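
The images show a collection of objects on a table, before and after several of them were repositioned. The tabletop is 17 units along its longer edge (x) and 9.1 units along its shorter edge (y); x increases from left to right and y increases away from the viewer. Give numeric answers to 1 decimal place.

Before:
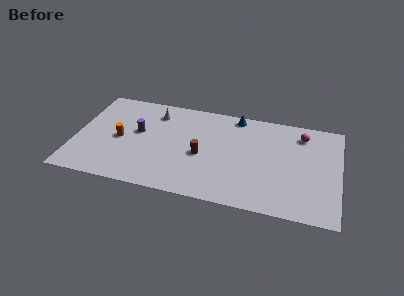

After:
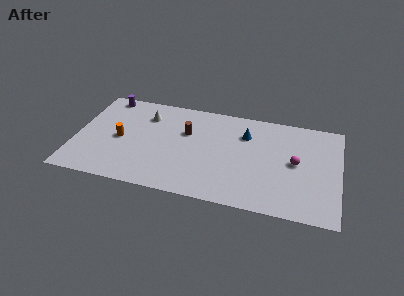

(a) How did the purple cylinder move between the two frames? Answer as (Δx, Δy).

(-2.3, 3.0)

From the two frames, the purple cylinder sits at roughly (4.0, 5.2) before and (1.7, 8.2) after.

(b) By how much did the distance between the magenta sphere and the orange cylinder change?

-0.7

The distance was about 12.0 in the first image and 11.3 in the second, so they moved 0.7 units closer together.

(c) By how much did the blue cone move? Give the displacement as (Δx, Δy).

(0.7, -1.6)

From the two frames, the blue cone sits at roughly (10.2, 8.2) before and (10.9, 6.6) after.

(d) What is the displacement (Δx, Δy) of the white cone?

(-0.6, -0.4)

The white cone was at about (5.0, 7.3) and moved to about (4.4, 6.9).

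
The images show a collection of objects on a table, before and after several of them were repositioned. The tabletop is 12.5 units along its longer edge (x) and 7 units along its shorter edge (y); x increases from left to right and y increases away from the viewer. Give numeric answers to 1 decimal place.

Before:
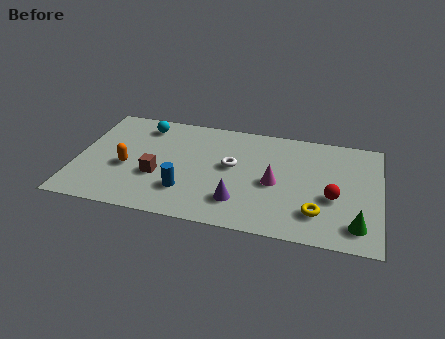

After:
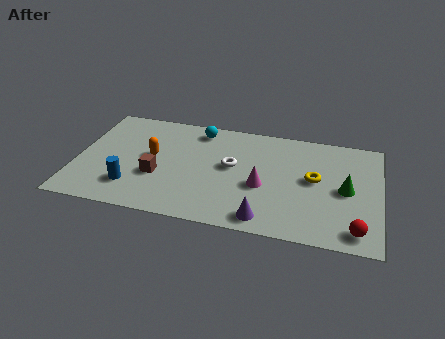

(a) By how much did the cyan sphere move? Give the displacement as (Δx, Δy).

(2.3, 0.2)

The cyan sphere started near (2.6, 5.8) and ended near (4.9, 6.0).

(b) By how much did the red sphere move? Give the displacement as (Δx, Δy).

(1.0, -1.8)

From the two frames, the red sphere sits at roughly (10.6, 2.8) before and (11.6, 1.0) after.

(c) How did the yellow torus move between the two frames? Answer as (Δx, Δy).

(-0.2, 2.1)

The yellow torus was at about (10.0, 1.7) and moved to about (9.8, 3.8).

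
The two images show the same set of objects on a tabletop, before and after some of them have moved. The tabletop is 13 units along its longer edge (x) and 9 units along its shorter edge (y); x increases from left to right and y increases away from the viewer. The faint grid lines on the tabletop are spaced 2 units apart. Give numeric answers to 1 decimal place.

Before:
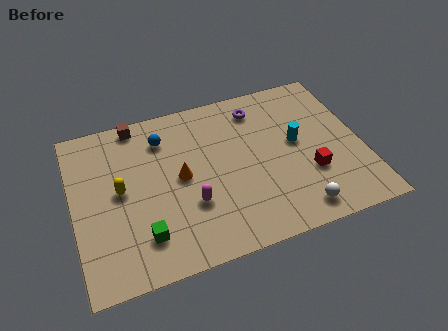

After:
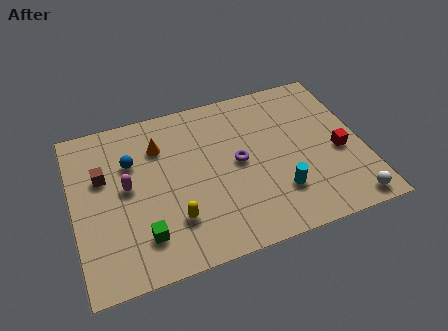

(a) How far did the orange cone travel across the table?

2.2

From (4.8, 4.6) to (4.0, 6.6), the orange cone covered √(0.8² + 2.0²) ≈ 2.2 units.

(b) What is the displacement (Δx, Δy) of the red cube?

(1.4, 0.8)

The red cube started near (10.5, 3.0) and ended near (11.9, 3.8).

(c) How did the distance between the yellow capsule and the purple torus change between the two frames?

-3.2

They were about 7.0 units apart before and 3.8 after — 3.2 units closer together.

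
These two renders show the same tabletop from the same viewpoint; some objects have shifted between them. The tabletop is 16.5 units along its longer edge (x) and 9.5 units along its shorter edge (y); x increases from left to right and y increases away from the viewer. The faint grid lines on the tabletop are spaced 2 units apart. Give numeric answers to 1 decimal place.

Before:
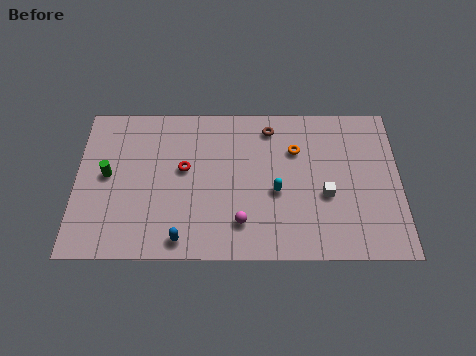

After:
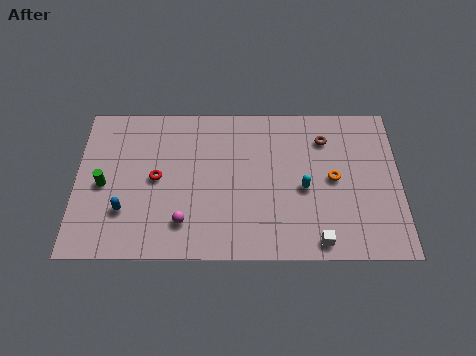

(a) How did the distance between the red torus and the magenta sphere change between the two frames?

-1.4

The distance was about 4.4 in the first image and 3.0 in the second, so they moved 1.4 units closer together.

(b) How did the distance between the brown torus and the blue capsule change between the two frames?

+2.9

Before: roughly 8.2 units apart; after: 11.1. That's 2.9 units further apart.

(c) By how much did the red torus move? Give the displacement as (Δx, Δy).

(-1.4, -0.6)

From the two frames, the red torus sits at roughly (5.5, 5.4) before and (4.1, 4.8) after.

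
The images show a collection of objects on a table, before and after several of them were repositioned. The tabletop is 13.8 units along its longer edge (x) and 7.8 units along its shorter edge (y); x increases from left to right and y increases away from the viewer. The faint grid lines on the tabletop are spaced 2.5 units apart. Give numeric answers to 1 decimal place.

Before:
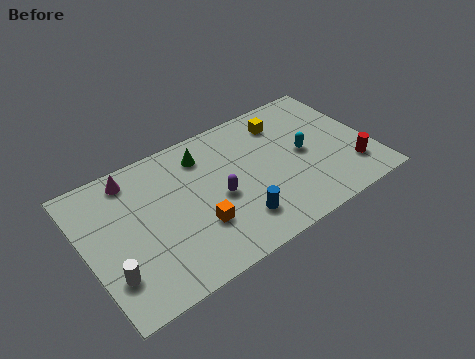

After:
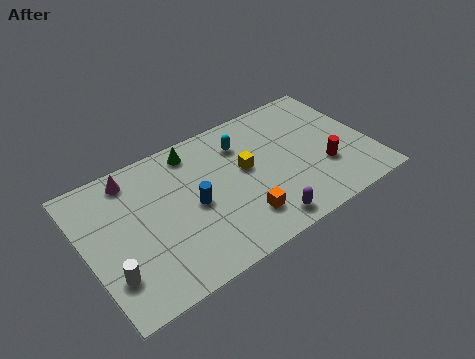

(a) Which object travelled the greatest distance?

the cyan capsule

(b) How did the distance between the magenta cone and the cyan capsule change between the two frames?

-3.1

Before: roughly 8.5 units apart; after: 5.4. That's 3.1 units closer together.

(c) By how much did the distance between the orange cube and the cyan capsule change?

-1.5

They were about 5.7 units apart before and 4.2 after — 1.5 units closer together.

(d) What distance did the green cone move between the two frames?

0.6

The green cone was near (6.0, 6.2) before and (5.6, 6.7) after, so it travelled √(0.4² + 0.5²) ≈ 0.6 units.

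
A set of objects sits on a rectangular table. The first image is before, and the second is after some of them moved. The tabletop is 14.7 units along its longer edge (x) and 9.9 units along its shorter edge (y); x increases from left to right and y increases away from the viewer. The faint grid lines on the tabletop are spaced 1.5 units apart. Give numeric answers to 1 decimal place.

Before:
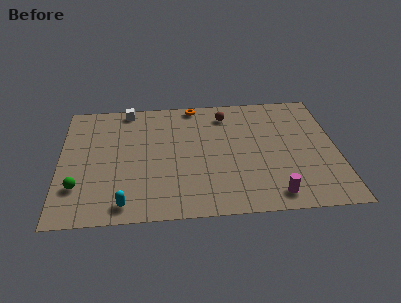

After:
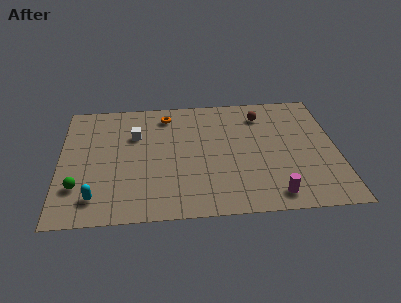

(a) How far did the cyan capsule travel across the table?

1.6

The cyan capsule moved from about (3.4, 1.2) to (1.9, 1.8), a distance of √(1.5² + 0.6²) ≈ 1.6.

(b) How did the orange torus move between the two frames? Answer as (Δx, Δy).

(-1.5, -0.8)

The orange torus started near (7.2, 9.1) and ended near (5.7, 8.3).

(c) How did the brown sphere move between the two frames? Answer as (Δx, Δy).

(1.9, -0.2)

The brown sphere started near (8.9, 8.1) and ended near (10.8, 7.9).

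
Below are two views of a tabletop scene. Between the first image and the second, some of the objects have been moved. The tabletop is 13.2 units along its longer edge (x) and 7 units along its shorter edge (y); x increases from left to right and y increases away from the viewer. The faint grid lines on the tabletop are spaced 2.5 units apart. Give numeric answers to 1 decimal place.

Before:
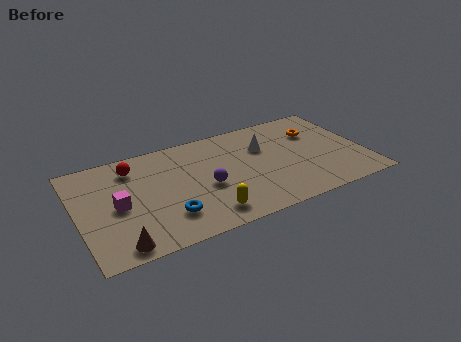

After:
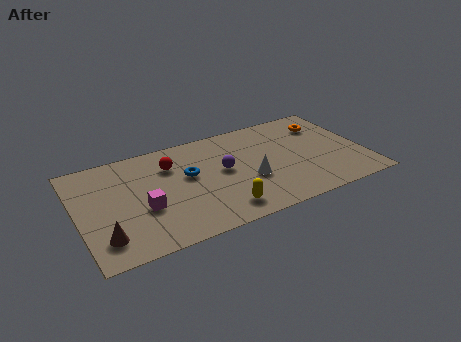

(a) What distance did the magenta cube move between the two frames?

1.3

The magenta cube moved from about (1.8, 3.3) to (2.9, 2.7), a distance of √(1.1² + 0.6²) ≈ 1.3.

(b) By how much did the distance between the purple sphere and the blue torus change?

-0.6

The distance was about 2.2 in the first image and 1.6 in the second, so they moved 0.6 units closer together.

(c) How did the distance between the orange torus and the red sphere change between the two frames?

-1.2

Before: roughly 8.5 units apart; after: 7.3. That's 1.2 units closer together.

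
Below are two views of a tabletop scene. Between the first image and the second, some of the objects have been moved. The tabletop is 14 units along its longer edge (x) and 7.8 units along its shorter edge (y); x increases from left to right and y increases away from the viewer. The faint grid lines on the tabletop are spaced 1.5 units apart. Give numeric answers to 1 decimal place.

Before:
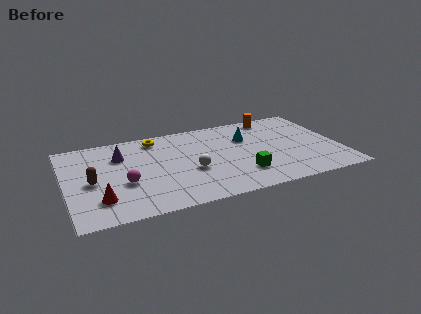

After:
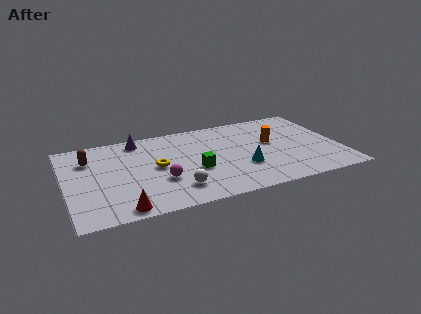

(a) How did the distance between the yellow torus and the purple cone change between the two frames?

+0.7

Before: roughly 2.2 units apart; after: 2.9. That's 0.7 units further apart.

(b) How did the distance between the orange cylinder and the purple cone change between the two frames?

-1.1

The distance was about 8.2 in the first image and 7.1 in the second, so they moved 1.1 units closer together.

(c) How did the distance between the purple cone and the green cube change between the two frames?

-2.4

They were about 6.9 units apart before and 4.5 after — 2.4 units closer together.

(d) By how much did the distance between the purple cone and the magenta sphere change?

+1.6

They were about 2.6 units apart before and 4.2 after — 1.6 units further apart.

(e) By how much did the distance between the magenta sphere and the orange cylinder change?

-2.8

They were about 9.0 units apart before and 6.2 after — 2.8 units closer together.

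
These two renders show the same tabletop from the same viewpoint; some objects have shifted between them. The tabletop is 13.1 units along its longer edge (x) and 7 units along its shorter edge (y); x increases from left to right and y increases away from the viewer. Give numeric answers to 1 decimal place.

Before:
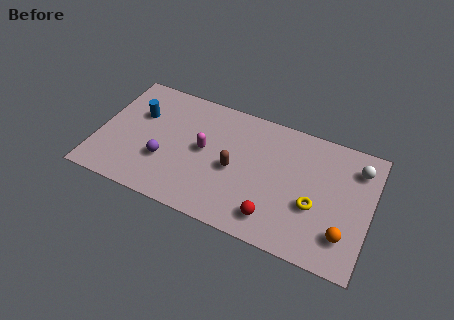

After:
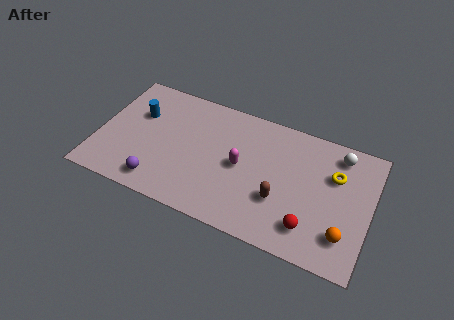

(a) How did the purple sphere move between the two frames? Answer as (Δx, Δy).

(-0.1, -1.3)

From the two frames, the purple sphere sits at roughly (3.3, 2.4) before and (3.2, 1.1) after.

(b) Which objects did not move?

the orange sphere and the blue cylinder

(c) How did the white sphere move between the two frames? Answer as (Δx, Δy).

(-0.9, 0.4)

The white sphere was at about (12.3, 5.5) and moved to about (11.4, 5.9).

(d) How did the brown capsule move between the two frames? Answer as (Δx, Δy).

(2.3, -0.8)

From the two frames, the brown capsule sits at roughly (6.6, 3.2) before and (8.9, 2.4) after.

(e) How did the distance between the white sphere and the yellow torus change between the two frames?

-2.1

Before: roughly 3.3 units apart; after: 1.2. That's 2.1 units closer together.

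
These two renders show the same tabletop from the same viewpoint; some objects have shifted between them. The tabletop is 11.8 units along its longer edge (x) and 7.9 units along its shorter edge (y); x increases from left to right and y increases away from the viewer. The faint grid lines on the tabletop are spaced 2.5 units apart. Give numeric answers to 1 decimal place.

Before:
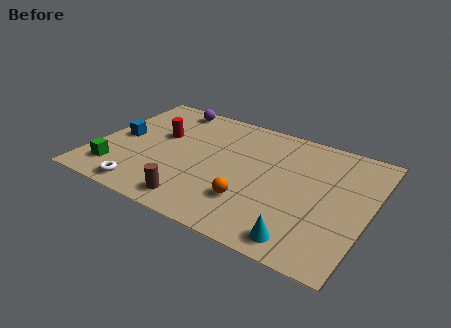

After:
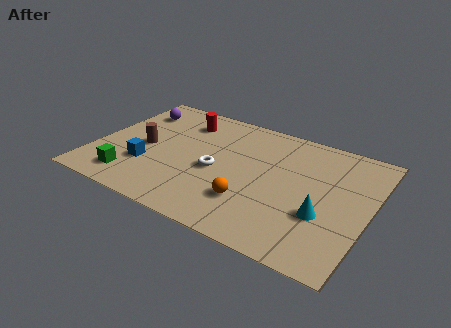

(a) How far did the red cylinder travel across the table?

1.6

From (2.6, 4.8) to (3.4, 6.2), the red cylinder covered √(0.8² + 1.4²) ≈ 1.6 units.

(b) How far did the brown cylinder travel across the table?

3.7

The brown cylinder moved from about (4.8, 1.1) to (2.1, 3.7), a distance of √(2.7² + 2.6²) ≈ 3.7.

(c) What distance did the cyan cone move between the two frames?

1.9

From (9.4, 1.0) to (10.0, 2.8), the cyan cone covered √(0.6² + 1.8²) ≈ 1.9 units.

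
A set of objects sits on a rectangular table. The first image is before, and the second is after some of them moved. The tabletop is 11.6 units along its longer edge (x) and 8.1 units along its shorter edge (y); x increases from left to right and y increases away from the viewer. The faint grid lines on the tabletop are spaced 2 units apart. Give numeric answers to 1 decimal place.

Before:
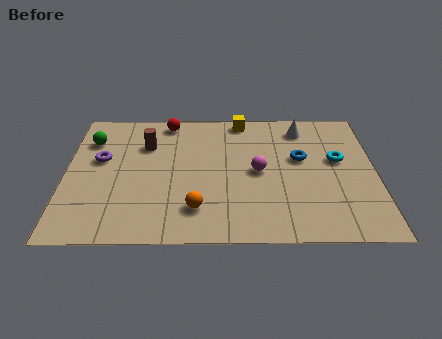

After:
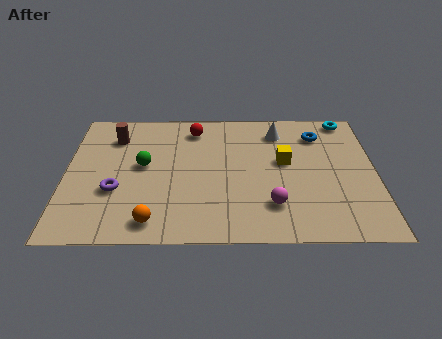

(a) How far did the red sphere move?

1.1

From (3.8, 7.2) to (4.8, 6.7), the red sphere covered √(1.0² + 0.5²) ≈ 1.1 units.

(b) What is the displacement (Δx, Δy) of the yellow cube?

(1.6, -2.7)

The yellow cube started near (6.6, 7.3) and ended near (8.2, 4.6).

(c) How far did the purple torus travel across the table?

2.0

The purple torus moved from about (1.3, 4.8) to (1.9, 2.9), a distance of √(0.6² + 1.9²) ≈ 2.0.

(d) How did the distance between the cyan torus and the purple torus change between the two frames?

+0.8

The distance was about 8.9 in the first image and 9.7 in the second, so they moved 0.8 units further apart.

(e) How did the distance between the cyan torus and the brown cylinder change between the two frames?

+1.6

The distance was about 7.3 in the first image and 8.9 in the second, so they moved 1.6 units further apart.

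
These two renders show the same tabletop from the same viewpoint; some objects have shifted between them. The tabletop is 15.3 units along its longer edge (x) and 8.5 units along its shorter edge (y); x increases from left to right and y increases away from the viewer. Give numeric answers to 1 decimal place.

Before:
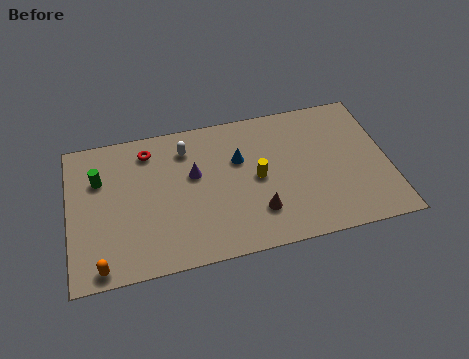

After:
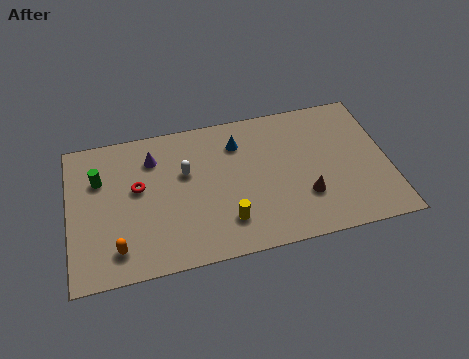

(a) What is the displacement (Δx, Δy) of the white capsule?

(-0.1, -1.4)

The white capsule started near (5.7, 6.7) and ended near (5.6, 5.3).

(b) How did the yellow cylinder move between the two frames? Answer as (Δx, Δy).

(-1.6, -2.2)

From the two frames, the yellow cylinder sits at roughly (9.0, 4.2) before and (7.4, 2.0) after.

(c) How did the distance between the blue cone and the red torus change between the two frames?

+0.6

They were about 4.6 units apart before and 5.2 after — 0.6 units further apart.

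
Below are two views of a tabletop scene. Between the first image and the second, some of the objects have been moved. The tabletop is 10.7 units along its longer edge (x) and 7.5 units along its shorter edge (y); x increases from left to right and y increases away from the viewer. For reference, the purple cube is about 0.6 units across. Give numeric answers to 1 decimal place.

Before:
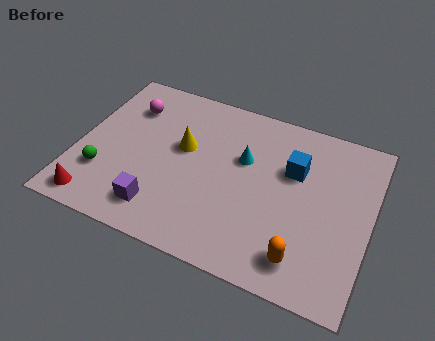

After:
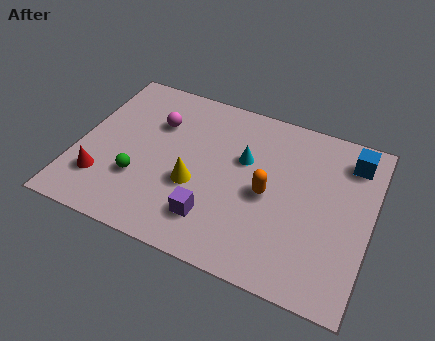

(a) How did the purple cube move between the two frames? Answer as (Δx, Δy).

(1.9, 0.3)

The purple cube was at about (3.3, 1.4) and moved to about (5.2, 1.7).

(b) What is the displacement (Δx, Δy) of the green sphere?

(1.3, 0.2)

The green sphere was at about (1.1, 2.2) and moved to about (2.4, 2.4).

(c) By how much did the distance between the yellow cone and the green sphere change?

-1.4

They were about 3.5 units apart before and 2.1 after — 1.4 units closer together.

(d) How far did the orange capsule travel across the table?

2.7

The orange capsule moved from about (8.5, 1.3) to (7.0, 3.5), a distance of √(1.5² + 2.2²) ≈ 2.7.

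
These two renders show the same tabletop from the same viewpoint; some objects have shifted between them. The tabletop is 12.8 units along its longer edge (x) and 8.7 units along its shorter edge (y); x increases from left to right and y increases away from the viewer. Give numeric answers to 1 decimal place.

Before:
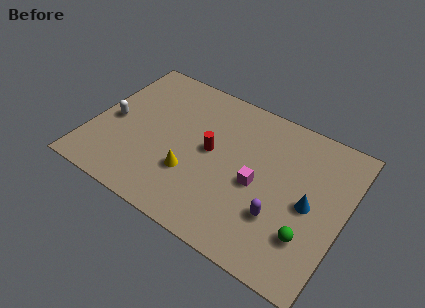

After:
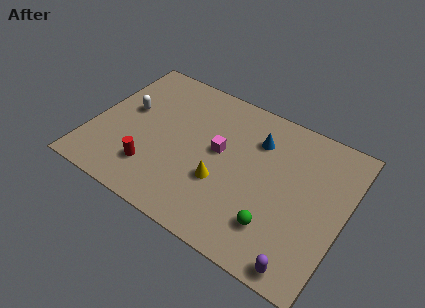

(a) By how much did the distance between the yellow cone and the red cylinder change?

+1.6

Before: roughly 1.9 units apart; after: 3.5. That's 1.6 units further apart.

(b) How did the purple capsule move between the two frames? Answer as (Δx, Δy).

(1.5, -1.9)

From the two frames, the purple capsule sits at roughly (9.8, 2.7) before and (11.3, 0.8) after.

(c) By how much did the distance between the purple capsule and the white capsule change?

+1.7

Before: roughly 8.9 units apart; after: 10.6. That's 1.7 units further apart.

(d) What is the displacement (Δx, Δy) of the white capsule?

(0.6, 1.0)

The white capsule was at about (1.0, 4.0) and moved to about (1.6, 5.0).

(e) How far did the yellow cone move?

1.5

The yellow cone moved from about (5.3, 2.8) to (6.8, 3.1), a distance of √(1.5² + 0.3²) ≈ 1.5.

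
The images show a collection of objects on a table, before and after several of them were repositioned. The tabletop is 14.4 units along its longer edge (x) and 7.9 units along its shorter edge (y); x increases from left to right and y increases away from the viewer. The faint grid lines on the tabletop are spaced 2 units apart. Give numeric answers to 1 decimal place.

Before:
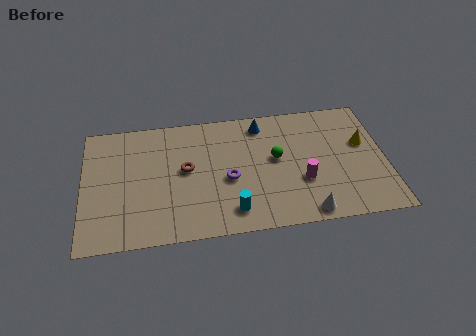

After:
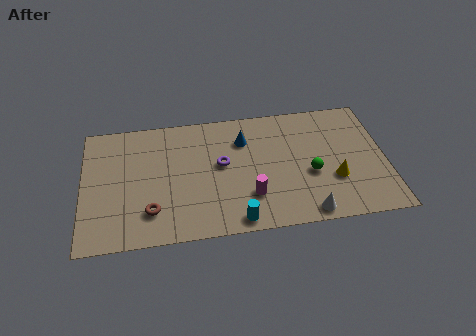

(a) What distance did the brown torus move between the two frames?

2.9

The brown torus was near (4.9, 4.3) before and (3.2, 1.9) after, so it travelled √(1.7² + 2.4²) ≈ 2.9 units.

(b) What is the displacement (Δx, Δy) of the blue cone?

(-0.9, -0.9)

The blue cone started near (8.6, 6.7) and ended near (7.7, 5.8).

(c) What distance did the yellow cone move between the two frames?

2.6

From (13.4, 4.8) to (11.9, 2.7), the yellow cone covered √(1.5² + 2.1²) ≈ 2.6 units.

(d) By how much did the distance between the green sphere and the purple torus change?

+1.9

They were about 2.5 units apart before and 4.4 after — 1.9 units further apart.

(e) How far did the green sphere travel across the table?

2.0

From (9.2, 4.4) to (10.8, 3.2), the green sphere covered √(1.6² + 1.2²) ≈ 2.0 units.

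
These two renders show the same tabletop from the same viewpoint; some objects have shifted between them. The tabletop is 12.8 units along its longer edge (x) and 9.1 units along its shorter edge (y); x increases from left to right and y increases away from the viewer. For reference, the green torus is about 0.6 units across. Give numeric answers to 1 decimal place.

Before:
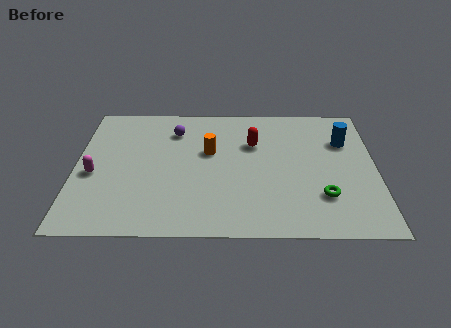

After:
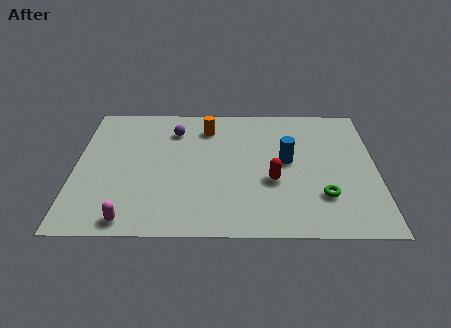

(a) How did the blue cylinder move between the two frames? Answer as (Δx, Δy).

(-2.5, -1.4)

The blue cylinder was at about (11.5, 6.3) and moved to about (9.0, 4.9).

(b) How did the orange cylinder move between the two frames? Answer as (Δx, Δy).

(-0.1, 1.7)

From the two frames, the orange cylinder sits at roughly (5.7, 5.5) before and (5.6, 7.2) after.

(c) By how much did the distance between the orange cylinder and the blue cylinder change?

-1.8

The distance was about 5.9 in the first image and 4.1 in the second, so they moved 1.8 units closer together.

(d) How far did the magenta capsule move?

3.4

The magenta capsule was near (0.8, 3.9) before and (2.4, 0.9) after, so it travelled √(1.6² + 3.0²) ≈ 3.4 units.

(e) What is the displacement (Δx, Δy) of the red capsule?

(0.8, -2.6)

From the two frames, the red capsule sits at roughly (7.6, 6.1) before and (8.4, 3.5) after.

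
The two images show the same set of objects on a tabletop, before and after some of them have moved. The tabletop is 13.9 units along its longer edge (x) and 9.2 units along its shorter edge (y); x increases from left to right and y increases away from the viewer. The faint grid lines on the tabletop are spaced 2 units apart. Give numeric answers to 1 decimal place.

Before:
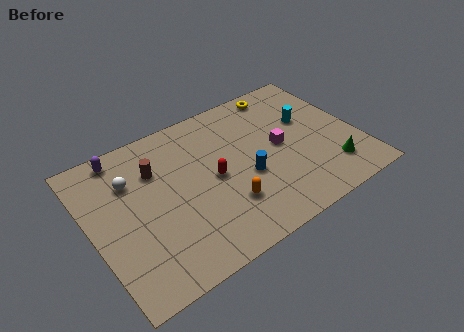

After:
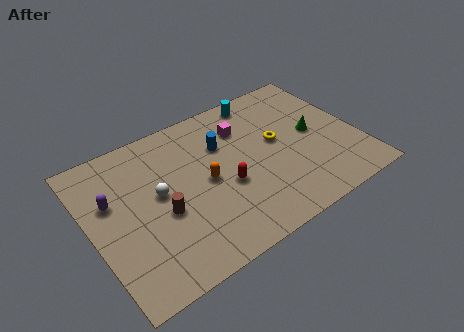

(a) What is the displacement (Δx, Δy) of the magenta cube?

(-1.6, 2.1)

From the two frames, the magenta cube sits at roughly (9.9, 4.7) before and (8.3, 6.8) after.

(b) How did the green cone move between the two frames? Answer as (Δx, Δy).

(-0.4, 2.7)

The green cone was at about (12.1, 2.0) and moved to about (11.7, 4.7).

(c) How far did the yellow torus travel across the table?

3.2

The yellow torus was near (10.7, 8.2) before and (9.8, 5.1) after, so it travelled √(0.9² + 3.1²) ≈ 3.2 units.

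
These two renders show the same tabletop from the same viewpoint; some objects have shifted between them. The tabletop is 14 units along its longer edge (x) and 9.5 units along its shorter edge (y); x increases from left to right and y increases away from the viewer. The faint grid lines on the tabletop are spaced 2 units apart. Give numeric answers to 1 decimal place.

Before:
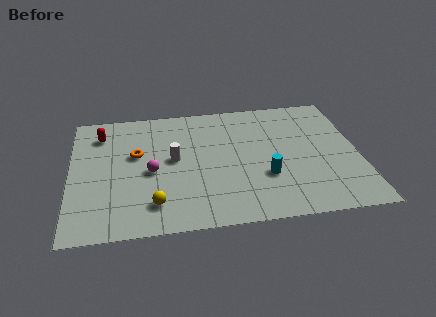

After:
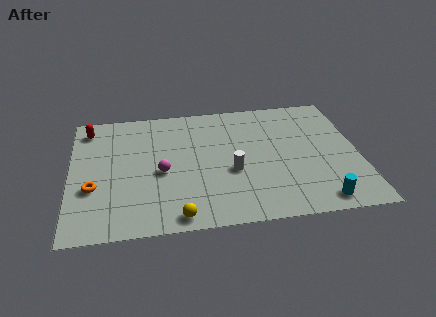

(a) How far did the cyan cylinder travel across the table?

3.3

The cyan cylinder moved from about (9.4, 3.2) to (11.9, 1.1), a distance of √(2.5² + 2.1²) ≈ 3.3.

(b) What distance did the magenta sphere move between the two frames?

0.5

The magenta sphere was near (3.9, 4.3) before and (4.4, 4.2) after, so it travelled √(0.5² + 0.1²) ≈ 0.5 units.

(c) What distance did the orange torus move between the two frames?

3.1

The orange torus moved from about (3.2, 5.7) to (1.1, 3.4), a distance of √(2.1² + 2.3²) ≈ 3.1.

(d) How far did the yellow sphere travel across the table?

1.5

From (4.0, 1.9) to (5.1, 0.9), the yellow sphere covered √(1.1² + 1.0²) ≈ 1.5 units.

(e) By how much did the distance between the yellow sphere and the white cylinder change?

+0.6

They were about 3.4 units apart before and 4.0 after — 0.6 units further apart.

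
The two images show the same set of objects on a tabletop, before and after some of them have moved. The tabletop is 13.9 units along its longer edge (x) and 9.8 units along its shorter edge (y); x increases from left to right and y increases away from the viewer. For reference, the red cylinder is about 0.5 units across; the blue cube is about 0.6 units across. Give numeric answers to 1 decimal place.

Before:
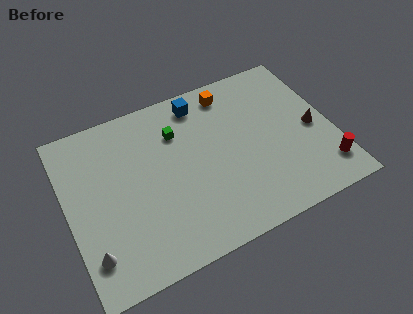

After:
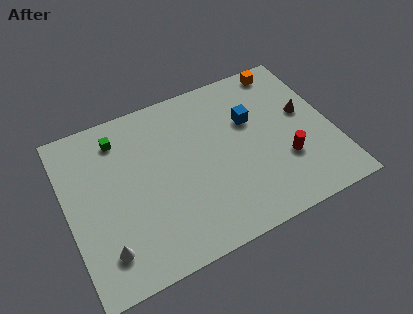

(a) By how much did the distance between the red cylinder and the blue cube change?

-5.2

Before: roughly 8.6 units apart; after: 3.4. That's 5.2 units closer together.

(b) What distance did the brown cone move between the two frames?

1.1

The brown cone was near (12.9, 4.5) before and (12.6, 5.6) after, so it travelled √(0.3² + 1.1²) ≈ 1.1 units.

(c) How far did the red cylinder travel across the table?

2.3

The red cylinder was near (13.1, 1.9) before and (11.2, 3.2) after, so it travelled √(1.9² + 1.3²) ≈ 2.3 units.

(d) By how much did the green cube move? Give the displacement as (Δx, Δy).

(-3.0, 0.9)

The green cube started near (6.0, 7.1) and ended near (3.0, 8.0).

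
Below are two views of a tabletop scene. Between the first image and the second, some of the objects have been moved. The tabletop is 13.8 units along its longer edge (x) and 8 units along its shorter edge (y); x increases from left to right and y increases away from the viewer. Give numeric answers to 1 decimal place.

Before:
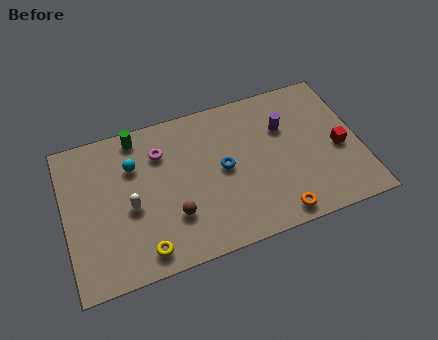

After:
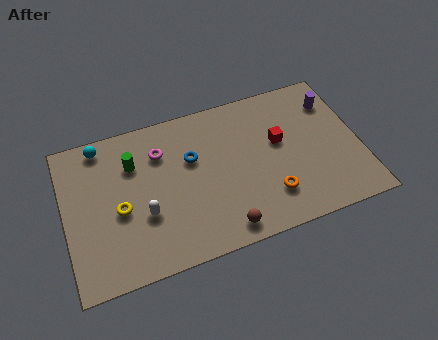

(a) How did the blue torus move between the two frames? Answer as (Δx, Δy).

(-1.4, 1.0)

From the two frames, the blue torus sits at roughly (7.4, 4.1) before and (6.0, 5.1) after.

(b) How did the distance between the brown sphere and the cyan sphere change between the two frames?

+4.4

Before: roughly 3.6 units apart; after: 8.0. That's 4.4 units further apart.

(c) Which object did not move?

the magenta torus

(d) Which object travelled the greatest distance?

the red cube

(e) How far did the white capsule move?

0.8

The white capsule moved from about (3.0, 3.5) to (3.6, 2.9), a distance of √(0.6² + 0.6²) ≈ 0.8.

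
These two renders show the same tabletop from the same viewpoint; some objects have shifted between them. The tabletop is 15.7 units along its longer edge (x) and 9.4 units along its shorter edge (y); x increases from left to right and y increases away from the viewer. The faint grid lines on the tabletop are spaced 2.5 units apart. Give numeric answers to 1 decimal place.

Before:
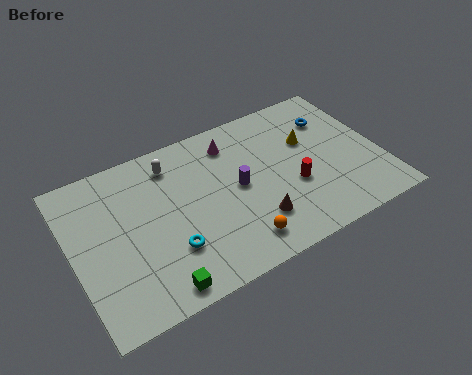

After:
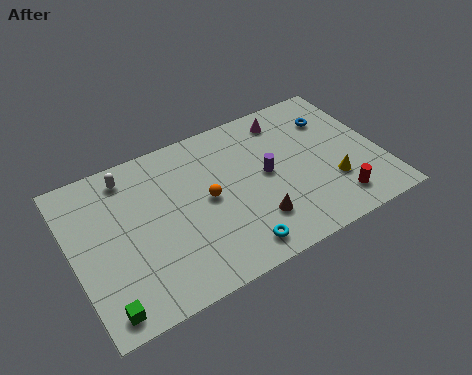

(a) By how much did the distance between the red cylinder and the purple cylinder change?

+1.5

The distance was about 3.0 in the first image and 4.5 in the second, so they moved 1.5 units further apart.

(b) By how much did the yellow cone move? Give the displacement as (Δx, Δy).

(0.7, -3.1)

The yellow cone was at about (12.3, 6.0) and moved to about (13.0, 2.9).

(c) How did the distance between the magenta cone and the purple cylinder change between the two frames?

+0.6

They were about 2.8 units apart before and 3.4 after — 0.6 units further apart.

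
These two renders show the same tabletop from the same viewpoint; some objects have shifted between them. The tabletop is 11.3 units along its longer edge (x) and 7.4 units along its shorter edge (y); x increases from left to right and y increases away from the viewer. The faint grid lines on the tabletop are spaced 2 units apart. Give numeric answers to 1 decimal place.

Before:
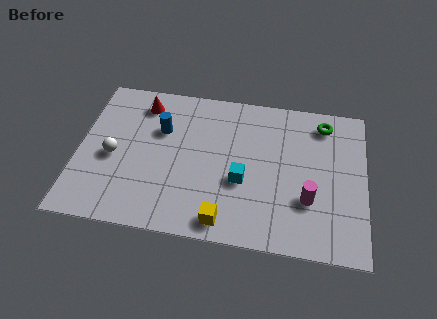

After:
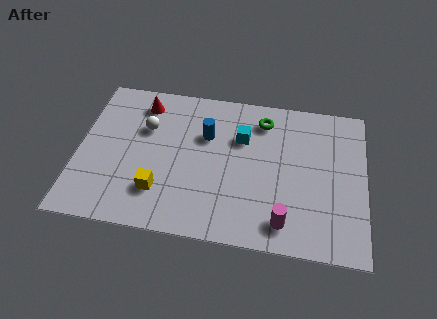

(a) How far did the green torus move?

2.4

The green torus was near (9.6, 6.2) before and (7.2, 6.0) after, so it travelled √(2.4² + 0.2²) ≈ 2.4 units.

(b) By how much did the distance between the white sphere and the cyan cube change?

-1.3

They were about 5.1 units apart before and 3.8 after — 1.3 units closer together.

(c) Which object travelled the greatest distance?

the yellow cube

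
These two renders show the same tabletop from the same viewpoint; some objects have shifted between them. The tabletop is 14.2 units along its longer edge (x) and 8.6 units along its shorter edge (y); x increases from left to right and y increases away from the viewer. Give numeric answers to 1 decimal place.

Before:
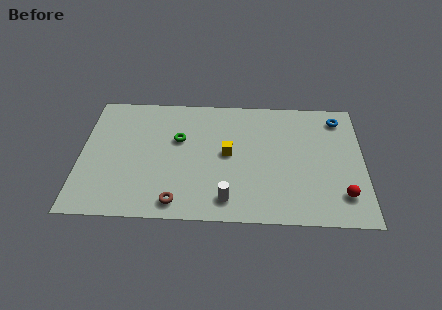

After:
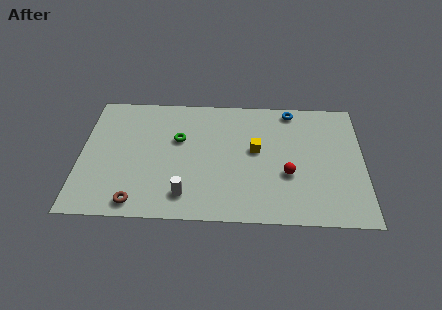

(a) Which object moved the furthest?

the red sphere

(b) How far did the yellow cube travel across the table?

1.4

From (7.4, 4.5) to (8.8, 4.8), the yellow cube covered √(1.4² + 0.3²) ≈ 1.4 units.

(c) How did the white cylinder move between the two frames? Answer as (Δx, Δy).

(-2.1, 0.2)

From the two frames, the white cylinder sits at roughly (7.4, 1.4) before and (5.3, 1.6) after.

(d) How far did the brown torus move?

2.0

From (4.9, 1.1) to (2.9, 1.0), the brown torus covered √(2.0² + 0.1²) ≈ 2.0 units.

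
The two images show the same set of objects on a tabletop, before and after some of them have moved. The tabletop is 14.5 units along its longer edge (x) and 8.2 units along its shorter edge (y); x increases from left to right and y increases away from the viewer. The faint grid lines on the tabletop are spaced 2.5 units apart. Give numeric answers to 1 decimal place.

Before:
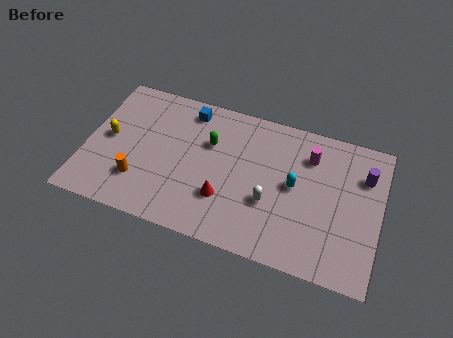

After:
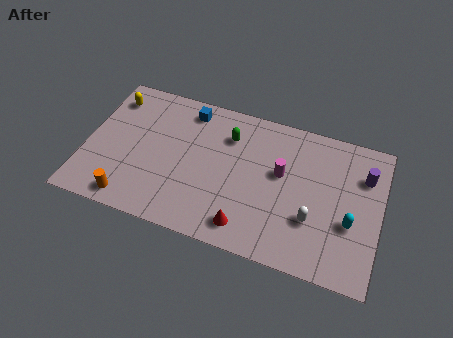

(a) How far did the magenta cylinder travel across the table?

1.9

From (10.9, 6.2) to (9.6, 4.8), the magenta cylinder covered √(1.3² + 1.4²) ≈ 1.9 units.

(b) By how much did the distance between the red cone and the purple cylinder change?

-0.3

They were about 7.4 units apart before and 7.1 after — 0.3 units closer together.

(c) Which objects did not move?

the purple cylinder and the blue cube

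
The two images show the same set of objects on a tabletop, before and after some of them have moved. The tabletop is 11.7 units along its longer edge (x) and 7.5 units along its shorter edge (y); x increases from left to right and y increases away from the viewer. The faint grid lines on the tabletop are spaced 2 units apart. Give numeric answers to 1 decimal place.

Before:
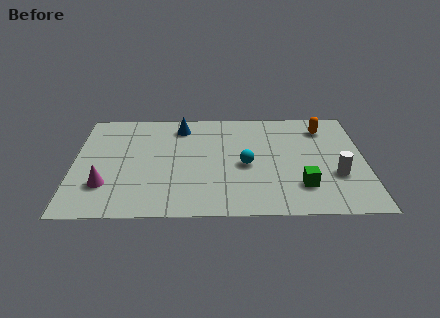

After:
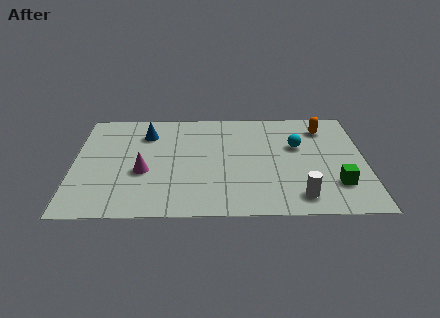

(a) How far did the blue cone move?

1.5

From (4.3, 6.2) to (2.9, 5.7), the blue cone covered √(1.4² + 0.5²) ≈ 1.5 units.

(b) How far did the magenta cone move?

1.7

From (1.3, 2.1) to (2.8, 3.0), the magenta cone covered √(1.5² + 0.9²) ≈ 1.7 units.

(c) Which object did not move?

the orange capsule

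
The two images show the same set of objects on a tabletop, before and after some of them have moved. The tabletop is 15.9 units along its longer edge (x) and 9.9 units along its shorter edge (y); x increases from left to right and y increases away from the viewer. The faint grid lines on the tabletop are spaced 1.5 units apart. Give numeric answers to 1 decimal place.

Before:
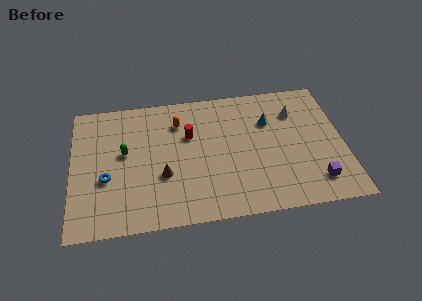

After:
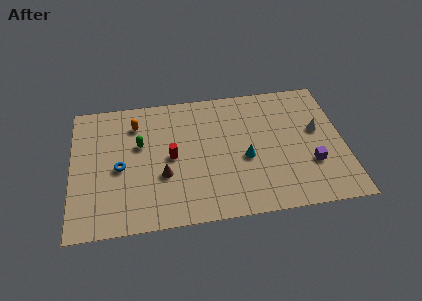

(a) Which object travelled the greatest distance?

the cyan cone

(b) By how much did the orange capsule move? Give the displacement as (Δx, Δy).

(-2.5, 0.2)

The orange capsule started near (6.3, 7.5) and ended near (3.8, 7.7).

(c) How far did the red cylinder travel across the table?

1.9

From (6.9, 6.4) to (5.8, 4.9), the red cylinder covered √(1.1² + 1.5²) ≈ 1.9 units.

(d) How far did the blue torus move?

1.1

The blue torus moved from about (2.0, 3.8) to (2.8, 4.5), a distance of √(0.8² + 0.7²) ≈ 1.1.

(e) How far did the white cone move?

2.0

The white cone was near (13.2, 7.3) before and (14.4, 5.7) after, so it travelled √(1.2² + 1.6²) ≈ 2.0 units.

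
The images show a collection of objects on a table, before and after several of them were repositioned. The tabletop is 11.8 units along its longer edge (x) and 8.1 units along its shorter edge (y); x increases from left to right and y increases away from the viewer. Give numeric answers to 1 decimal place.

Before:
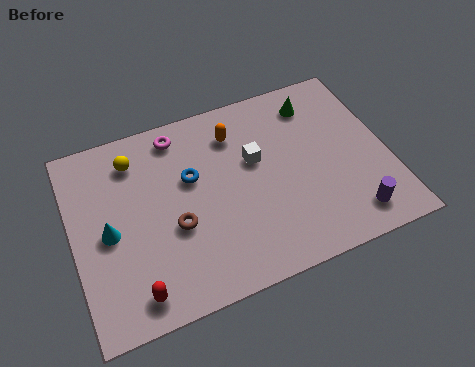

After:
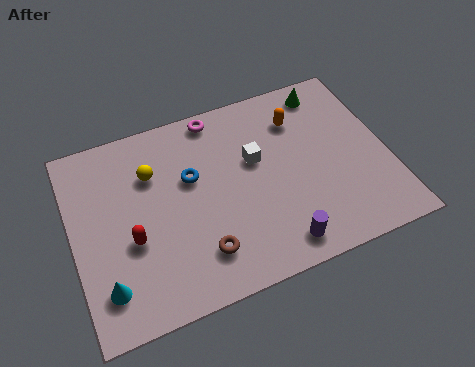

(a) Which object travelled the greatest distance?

the purple cylinder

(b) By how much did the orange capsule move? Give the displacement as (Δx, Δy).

(2.4, -0.2)

The orange capsule started near (6.3, 6.3) and ended near (8.7, 6.1).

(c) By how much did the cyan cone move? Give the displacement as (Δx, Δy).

(-0.3, -2.1)

From the two frames, the cyan cone sits at roughly (1.3, 3.8) before and (1.0, 1.7) after.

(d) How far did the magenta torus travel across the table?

1.5

From (4.2, 7.0) to (5.7, 7.3), the magenta torus covered √(1.5² + 0.3²) ≈ 1.5 units.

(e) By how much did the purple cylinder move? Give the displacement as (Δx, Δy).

(-2.8, -0.2)

The purple cylinder started near (10.1, 1.3) and ended near (7.3, 1.1).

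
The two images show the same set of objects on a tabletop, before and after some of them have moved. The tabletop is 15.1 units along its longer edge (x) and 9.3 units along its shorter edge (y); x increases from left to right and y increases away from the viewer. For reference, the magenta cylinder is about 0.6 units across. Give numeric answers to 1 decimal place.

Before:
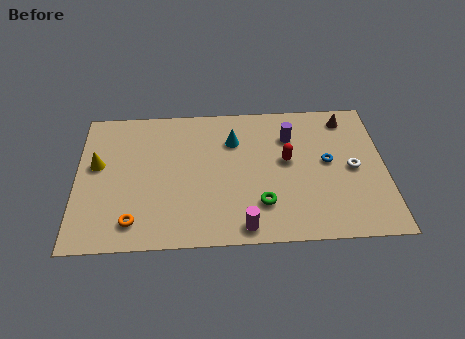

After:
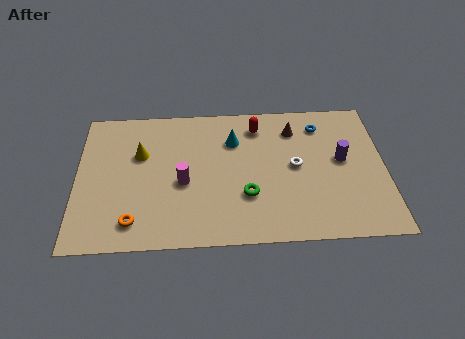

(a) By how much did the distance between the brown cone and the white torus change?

-0.9

The distance was about 3.4 in the first image and 2.5 in the second, so they moved 0.9 units closer together.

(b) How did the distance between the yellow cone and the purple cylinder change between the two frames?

+0.3

They were about 9.6 units apart before and 9.9 after — 0.3 units further apart.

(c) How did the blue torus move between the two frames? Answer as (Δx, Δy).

(-0.3, 2.5)

The blue torus was at about (12.3, 5.0) and moved to about (12.0, 7.5).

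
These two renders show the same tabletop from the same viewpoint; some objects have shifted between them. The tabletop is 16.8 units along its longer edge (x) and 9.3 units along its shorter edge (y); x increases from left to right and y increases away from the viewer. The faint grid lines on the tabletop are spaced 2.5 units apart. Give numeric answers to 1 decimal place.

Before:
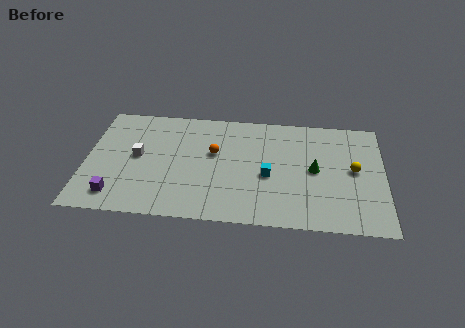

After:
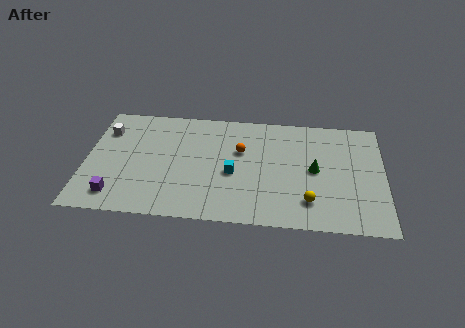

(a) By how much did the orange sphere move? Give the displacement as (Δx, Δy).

(1.5, 0.3)

The orange sphere was at about (7.2, 5.6) and moved to about (8.7, 5.9).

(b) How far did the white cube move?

2.8

The white cube moved from about (2.9, 4.9) to (1.0, 6.9), a distance of √(1.9² + 2.0²) ≈ 2.8.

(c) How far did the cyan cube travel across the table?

2.0

The cyan cube moved from about (10.3, 4.0) to (8.3, 4.0), a distance of √(2.0² + 0.0²) ≈ 2.0.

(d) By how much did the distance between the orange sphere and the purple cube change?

+1.4

The distance was about 6.7 in the first image and 8.1 in the second, so they moved 1.4 units further apart.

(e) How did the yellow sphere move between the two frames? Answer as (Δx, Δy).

(-2.5, -2.8)

The yellow sphere was at about (15.1, 4.9) and moved to about (12.6, 2.1).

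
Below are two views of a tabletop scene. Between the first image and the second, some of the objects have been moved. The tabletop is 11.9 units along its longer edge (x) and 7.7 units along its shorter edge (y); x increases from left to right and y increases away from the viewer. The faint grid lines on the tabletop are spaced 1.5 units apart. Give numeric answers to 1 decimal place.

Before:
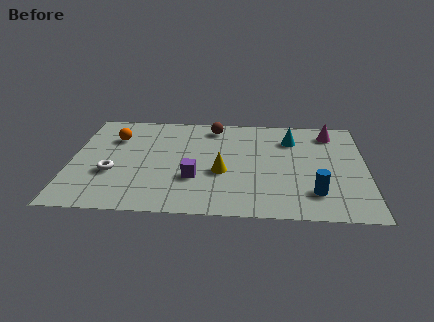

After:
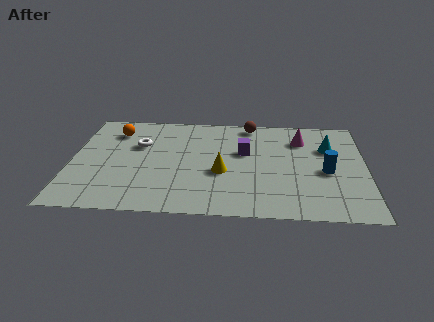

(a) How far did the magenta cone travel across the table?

1.3

From (10.5, 6.4) to (9.3, 5.8), the magenta cone covered √(1.2² + 0.6²) ≈ 1.3 units.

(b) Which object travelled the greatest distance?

the purple cube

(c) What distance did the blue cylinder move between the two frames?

1.7

From (9.8, 1.8) to (10.3, 3.4), the blue cylinder covered √(0.5² + 1.6²) ≈ 1.7 units.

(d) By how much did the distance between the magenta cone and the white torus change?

-2.9

They were about 9.5 units apart before and 6.6 after — 2.9 units closer together.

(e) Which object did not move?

the yellow cone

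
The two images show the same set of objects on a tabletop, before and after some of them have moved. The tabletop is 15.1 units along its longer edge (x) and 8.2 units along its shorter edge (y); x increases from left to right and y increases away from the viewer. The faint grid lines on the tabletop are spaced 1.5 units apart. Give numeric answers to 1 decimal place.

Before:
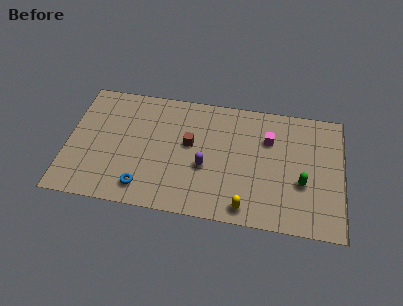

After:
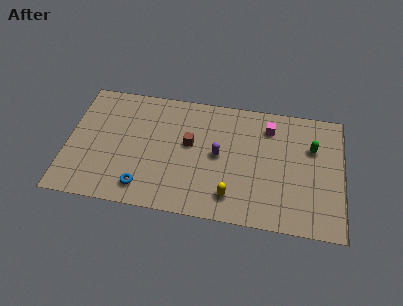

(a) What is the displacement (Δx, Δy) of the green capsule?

(0.5, 2.4)

The green capsule was at about (12.9, 3.1) and moved to about (13.4, 5.5).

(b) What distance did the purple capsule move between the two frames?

1.1

The purple capsule moved from about (7.6, 3.3) to (8.3, 4.2), a distance of √(0.7² + 0.9²) ≈ 1.1.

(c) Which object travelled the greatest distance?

the green capsule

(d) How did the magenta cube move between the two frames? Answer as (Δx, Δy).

(0.0, 0.8)

From the two frames, the magenta cube sits at roughly (11.0, 5.7) before and (11.0, 6.5) after.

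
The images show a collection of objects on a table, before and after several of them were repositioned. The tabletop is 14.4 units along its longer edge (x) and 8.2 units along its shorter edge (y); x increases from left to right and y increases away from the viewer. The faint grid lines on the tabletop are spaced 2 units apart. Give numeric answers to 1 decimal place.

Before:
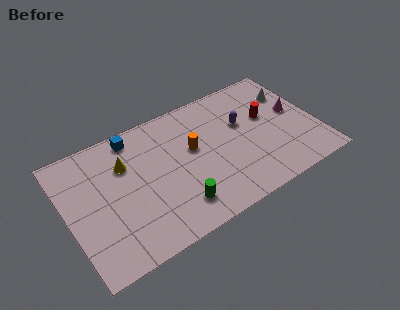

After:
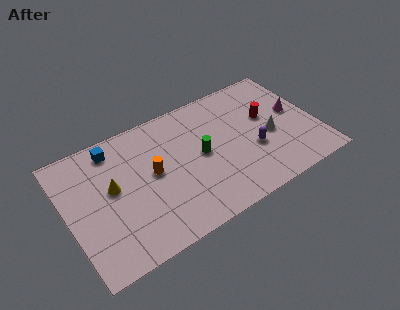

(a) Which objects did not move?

the magenta cone and the red cylinder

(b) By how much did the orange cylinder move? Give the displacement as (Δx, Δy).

(-2.4, -0.4)

From the two frames, the orange cylinder sits at roughly (7.3, 4.8) before and (4.9, 4.4) after.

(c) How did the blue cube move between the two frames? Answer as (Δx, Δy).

(-1.2, -0.2)

From the two frames, the blue cube sits at roughly (4.2, 7.2) before and (3.0, 7.0) after.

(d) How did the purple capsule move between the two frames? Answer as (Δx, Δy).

(0.3, -2.0)

From the two frames, the purple capsule sits at roughly (10.3, 5.1) before and (10.6, 3.1) after.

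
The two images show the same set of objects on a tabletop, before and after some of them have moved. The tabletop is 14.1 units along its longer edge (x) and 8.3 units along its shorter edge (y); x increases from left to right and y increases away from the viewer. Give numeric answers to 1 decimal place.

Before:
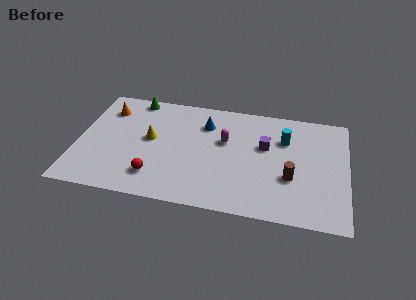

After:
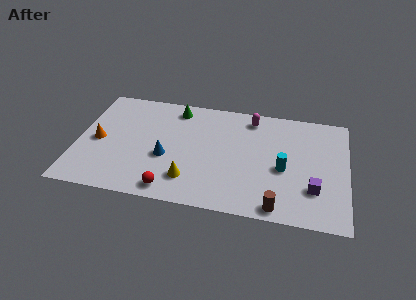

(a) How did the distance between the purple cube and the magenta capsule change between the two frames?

+3.7

The distance was about 2.1 in the first image and 5.8 in the second, so they moved 3.7 units further apart.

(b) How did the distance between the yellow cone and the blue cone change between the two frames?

-1.4

Before: roughly 3.3 units apart; after: 1.9. That's 1.4 units closer together.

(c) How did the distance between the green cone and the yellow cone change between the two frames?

+2.1

The distance was about 3.2 in the first image and 5.3 in the second, so they moved 2.1 units further apart.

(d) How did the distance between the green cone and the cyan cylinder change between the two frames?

-1.4

They were about 8.2 units apart before and 6.8 after — 1.4 units closer together.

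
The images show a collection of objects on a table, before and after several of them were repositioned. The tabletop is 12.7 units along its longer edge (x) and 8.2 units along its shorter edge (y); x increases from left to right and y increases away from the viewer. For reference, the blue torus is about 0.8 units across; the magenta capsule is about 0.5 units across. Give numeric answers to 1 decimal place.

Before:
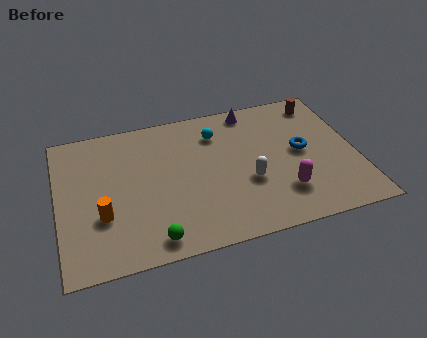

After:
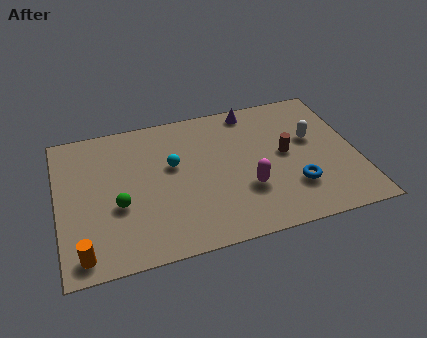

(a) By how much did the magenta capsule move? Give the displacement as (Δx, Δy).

(-1.5, 0.6)

The magenta capsule was at about (9.4, 2.1) and moved to about (7.9, 2.7).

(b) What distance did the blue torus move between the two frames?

2.1

The blue torus was near (10.4, 4.3) before and (9.9, 2.3) after, so it travelled √(0.5² + 2.0²) ≈ 2.1 units.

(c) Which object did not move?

the purple cone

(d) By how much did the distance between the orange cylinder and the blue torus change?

+0.4

The distance was about 8.7 in the first image and 9.1 in the second, so they moved 0.4 units further apart.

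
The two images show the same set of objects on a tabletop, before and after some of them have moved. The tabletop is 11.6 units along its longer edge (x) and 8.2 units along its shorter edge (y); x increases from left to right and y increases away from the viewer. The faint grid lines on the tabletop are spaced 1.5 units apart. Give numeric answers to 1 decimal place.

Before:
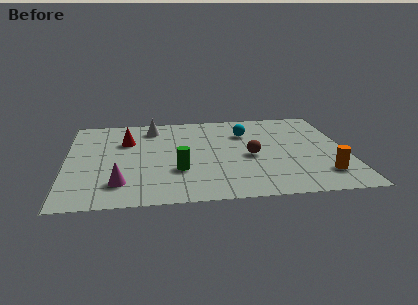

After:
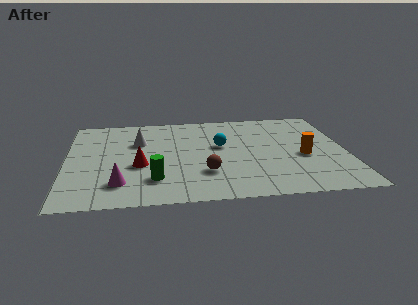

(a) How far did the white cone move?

1.4

From (3.6, 6.8) to (3.0, 5.5), the white cone covered √(0.6² + 1.3²) ≈ 1.4 units.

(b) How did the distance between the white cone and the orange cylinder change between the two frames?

-1.4

They were about 8.5 units apart before and 7.1 after — 1.4 units closer together.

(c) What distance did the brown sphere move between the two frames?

2.3

The brown sphere was near (7.6, 3.7) before and (5.7, 2.4) after, so it travelled √(1.9² + 1.3²) ≈ 2.3 units.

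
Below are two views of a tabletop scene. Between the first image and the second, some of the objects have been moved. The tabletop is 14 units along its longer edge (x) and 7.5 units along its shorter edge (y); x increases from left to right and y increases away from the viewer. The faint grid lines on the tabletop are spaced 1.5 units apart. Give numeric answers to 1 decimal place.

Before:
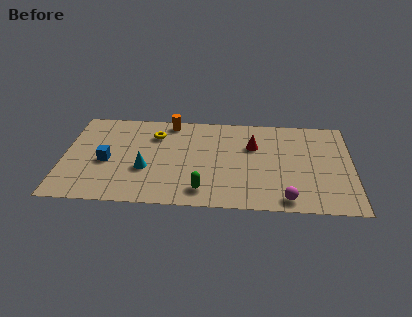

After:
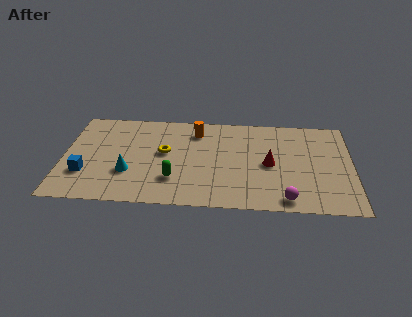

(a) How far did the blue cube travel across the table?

1.4

The blue cube was near (2.1, 3.3) before and (1.1, 2.3) after, so it travelled √(1.0² + 1.0²) ≈ 1.4 units.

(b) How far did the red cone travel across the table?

1.6

The red cone was near (9.2, 5.0) before and (10.0, 3.6) after, so it travelled √(0.8² + 1.4²) ≈ 1.6 units.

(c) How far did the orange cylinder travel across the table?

1.5

The orange cylinder was near (5.1, 6.7) before and (6.4, 6.0) after, so it travelled √(1.3² + 0.7²) ≈ 1.5 units.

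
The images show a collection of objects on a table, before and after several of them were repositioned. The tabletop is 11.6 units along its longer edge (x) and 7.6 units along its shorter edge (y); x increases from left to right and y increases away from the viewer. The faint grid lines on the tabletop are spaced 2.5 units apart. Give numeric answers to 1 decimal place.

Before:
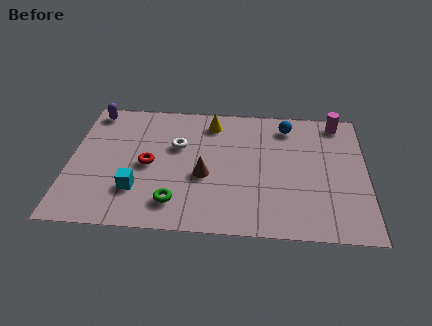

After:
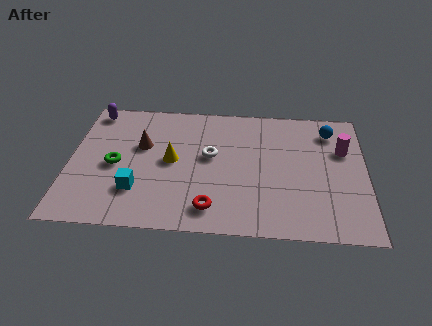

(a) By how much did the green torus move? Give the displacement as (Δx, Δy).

(-2.4, 2.0)

From the two frames, the green torus sits at roughly (4.2, 1.5) before and (1.8, 3.5) after.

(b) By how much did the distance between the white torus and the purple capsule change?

+1.4

They were about 3.9 units apart before and 5.3 after — 1.4 units further apart.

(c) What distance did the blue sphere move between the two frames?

1.7

The blue sphere was near (8.5, 6.3) before and (10.2, 6.1) after, so it travelled √(1.7² + 0.2²) ≈ 1.7 units.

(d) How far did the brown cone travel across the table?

3.0

The brown cone moved from about (5.3, 3.1) to (2.8, 4.7), a distance of √(2.5² + 1.6²) ≈ 3.0.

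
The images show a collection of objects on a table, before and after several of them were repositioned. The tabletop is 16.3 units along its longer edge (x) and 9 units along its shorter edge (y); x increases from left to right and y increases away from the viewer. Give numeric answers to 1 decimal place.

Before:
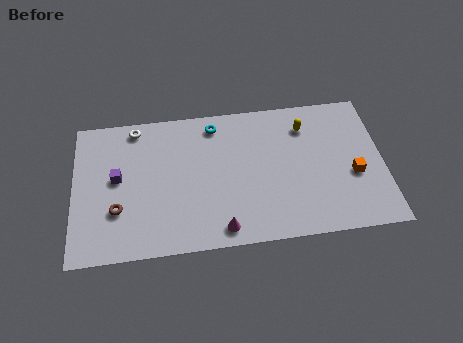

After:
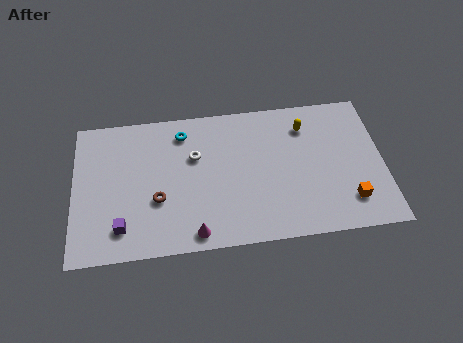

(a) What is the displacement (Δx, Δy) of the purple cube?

(0.2, -3.1)

The purple cube was at about (2.3, 4.9) and moved to about (2.5, 1.8).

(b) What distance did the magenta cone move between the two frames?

1.4

From (7.7, 1.1) to (6.3, 1.0), the magenta cone covered √(1.4² + 0.1²) ≈ 1.4 units.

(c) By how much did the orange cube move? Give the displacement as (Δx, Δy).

(-0.3, -1.6)

From the two frames, the orange cube sits at roughly (14.7, 3.6) before and (14.4, 2.0) after.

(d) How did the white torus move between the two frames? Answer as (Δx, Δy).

(3.1, -2.2)

The white torus started near (3.3, 8.0) and ended near (6.4, 5.8).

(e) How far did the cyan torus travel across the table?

1.7

The cyan torus moved from about (7.5, 7.7) to (5.8, 7.4), a distance of √(1.7² + 0.3²) ≈ 1.7.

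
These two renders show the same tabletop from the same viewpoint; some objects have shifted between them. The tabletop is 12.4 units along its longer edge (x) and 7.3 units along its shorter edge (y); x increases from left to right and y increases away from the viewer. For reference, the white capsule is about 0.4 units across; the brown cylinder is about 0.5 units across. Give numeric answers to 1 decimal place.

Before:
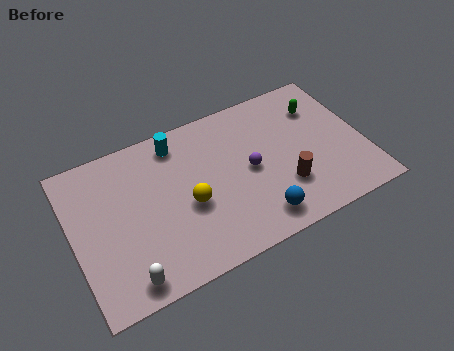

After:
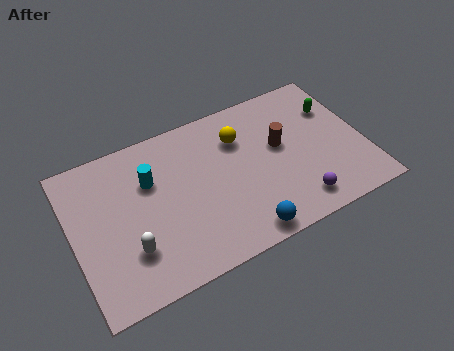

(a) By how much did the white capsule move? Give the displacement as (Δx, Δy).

(0.3, 1.2)

From the two frames, the white capsule sits at roughly (1.9, 0.9) before and (2.2, 2.1) after.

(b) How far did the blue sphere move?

0.8

The blue sphere was near (7.5, 1.2) before and (6.8, 0.8) after, so it travelled √(0.7² + 0.4²) ≈ 0.8 units.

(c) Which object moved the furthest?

the yellow sphere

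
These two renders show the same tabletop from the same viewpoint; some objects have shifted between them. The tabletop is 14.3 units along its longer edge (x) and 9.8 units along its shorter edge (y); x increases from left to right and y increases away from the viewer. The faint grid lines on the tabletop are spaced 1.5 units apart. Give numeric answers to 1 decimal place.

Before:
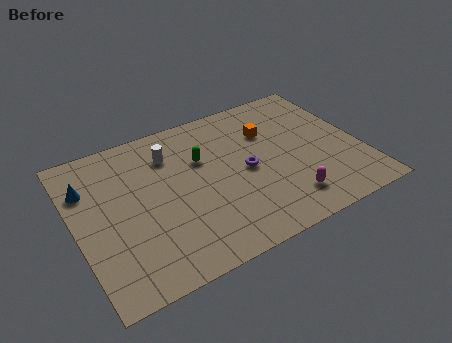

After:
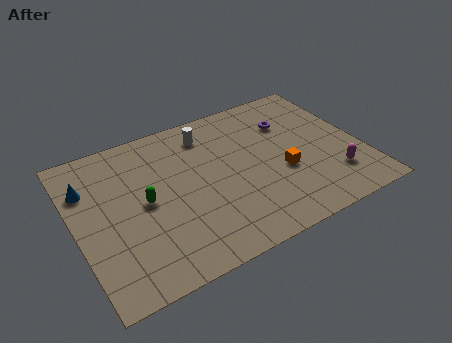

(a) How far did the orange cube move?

3.0

The orange cube was near (10.0, 6.8) before and (10.2, 3.8) after, so it travelled √(0.2² + 3.0²) ≈ 3.0 units.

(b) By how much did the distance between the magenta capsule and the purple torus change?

+1.6

The distance was about 3.2 in the first image and 4.8 in the second, so they moved 1.6 units further apart.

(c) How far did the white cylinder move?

2.1

The white cylinder was near (5.0, 7.4) before and (7.0, 8.0) after, so it travelled √(2.0² + 0.6²) ≈ 2.1 units.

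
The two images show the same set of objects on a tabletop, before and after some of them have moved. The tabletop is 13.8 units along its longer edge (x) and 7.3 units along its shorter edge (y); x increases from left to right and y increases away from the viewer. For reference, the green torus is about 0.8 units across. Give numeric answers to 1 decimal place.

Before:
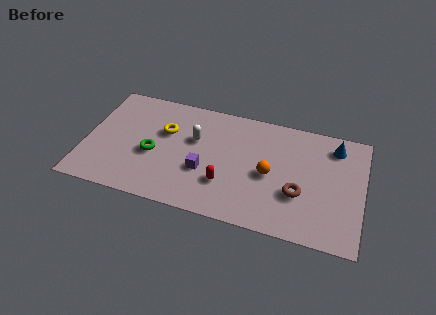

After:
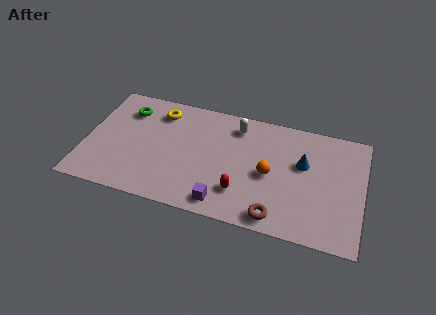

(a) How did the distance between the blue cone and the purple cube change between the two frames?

-2.0

They were about 7.1 units apart before and 5.1 after — 2.0 units closer together.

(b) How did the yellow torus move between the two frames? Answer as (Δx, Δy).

(-0.4, 1.2)

From the two frames, the yellow torus sits at roughly (3.9, 4.7) before and (3.5, 5.9) after.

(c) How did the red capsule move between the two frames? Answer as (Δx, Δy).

(0.8, -0.3)

The red capsule was at about (7.1, 2.2) and moved to about (7.9, 1.9).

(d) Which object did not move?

the orange sphere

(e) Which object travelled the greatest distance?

the green torus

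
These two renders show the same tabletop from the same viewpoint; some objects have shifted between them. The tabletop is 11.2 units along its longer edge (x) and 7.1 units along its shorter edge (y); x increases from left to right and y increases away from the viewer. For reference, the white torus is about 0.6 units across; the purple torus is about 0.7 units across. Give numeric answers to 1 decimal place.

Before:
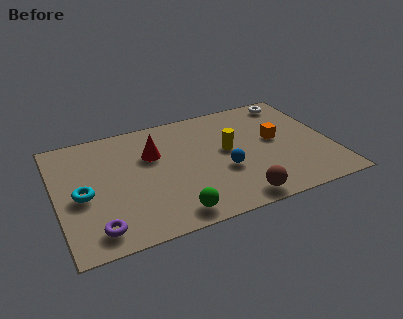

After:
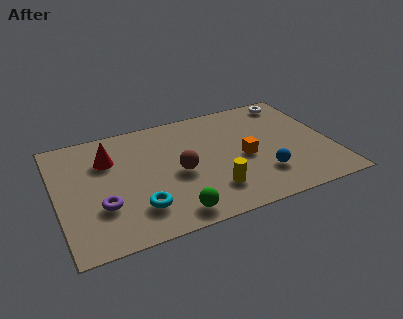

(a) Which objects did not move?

the green sphere and the white torus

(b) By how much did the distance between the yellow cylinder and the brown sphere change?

-1.2

The distance was about 3.1 in the first image and 1.9 in the second, so they moved 1.2 units closer together.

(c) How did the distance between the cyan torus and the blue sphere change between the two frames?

-0.6

The distance was about 5.7 in the first image and 5.1 in the second, so they moved 0.6 units closer together.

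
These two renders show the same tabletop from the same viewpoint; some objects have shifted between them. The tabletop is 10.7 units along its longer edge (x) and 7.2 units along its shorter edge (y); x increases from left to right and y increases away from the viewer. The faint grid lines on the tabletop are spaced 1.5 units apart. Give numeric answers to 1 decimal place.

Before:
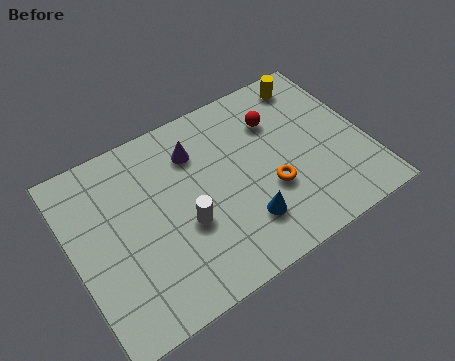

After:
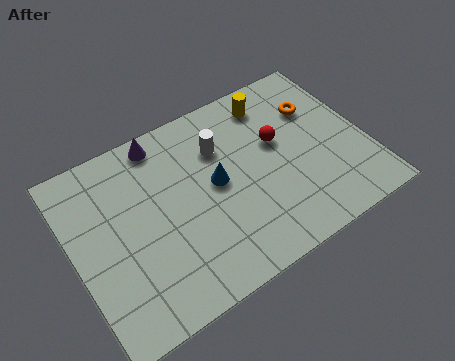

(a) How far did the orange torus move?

3.3

From (7.0, 2.6) to (9.2, 5.0), the orange torus covered √(2.2² + 2.4²) ≈ 3.3 units.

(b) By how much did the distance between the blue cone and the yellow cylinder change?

-2.2

Before: roughly 5.5 units apart; after: 3.3. That's 2.2 units closer together.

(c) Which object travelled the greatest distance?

the orange torus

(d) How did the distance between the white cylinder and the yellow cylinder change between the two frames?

-4.0

They were about 6.3 units apart before and 2.3 after — 4.0 units closer together.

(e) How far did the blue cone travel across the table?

2.1

From (5.9, 1.8) to (5.2, 3.8), the blue cone covered √(0.7² + 2.0²) ≈ 2.1 units.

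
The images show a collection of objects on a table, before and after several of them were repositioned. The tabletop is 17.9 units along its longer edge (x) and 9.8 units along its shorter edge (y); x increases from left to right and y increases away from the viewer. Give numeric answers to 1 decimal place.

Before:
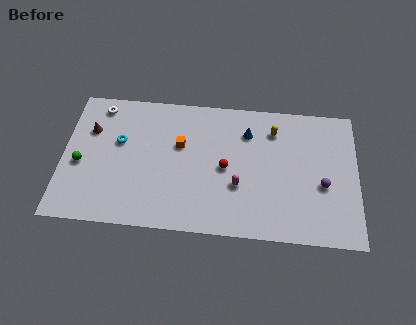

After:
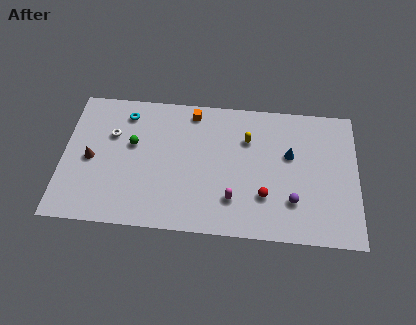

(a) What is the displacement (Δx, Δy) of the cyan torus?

(0.3, 2.1)

From the two frames, the cyan torus sits at roughly (3.4, 6.0) before and (3.7, 8.1) after.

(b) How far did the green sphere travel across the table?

3.5

The green sphere was near (1.1, 4.2) before and (4.2, 5.9) after, so it travelled √(3.1² + 1.7²) ≈ 3.5 units.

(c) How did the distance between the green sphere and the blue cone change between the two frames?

-1.0

The distance was about 10.6 in the first image and 9.6 in the second, so they moved 1.0 units closer together.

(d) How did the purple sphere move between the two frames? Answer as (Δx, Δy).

(-1.8, -1.3)

The purple sphere started near (15.8, 4.0) and ended near (14.0, 2.7).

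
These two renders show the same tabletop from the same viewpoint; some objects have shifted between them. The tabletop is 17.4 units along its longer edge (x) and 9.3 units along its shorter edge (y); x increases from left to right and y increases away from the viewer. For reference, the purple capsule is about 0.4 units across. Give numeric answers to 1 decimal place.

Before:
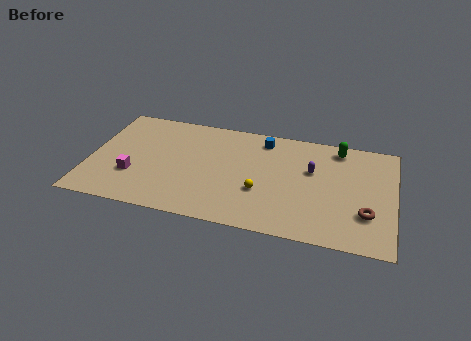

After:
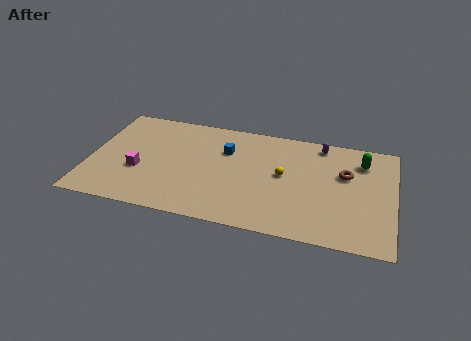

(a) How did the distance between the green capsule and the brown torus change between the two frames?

-4.0

They were about 5.6 units apart before and 1.6 after — 4.0 units closer together.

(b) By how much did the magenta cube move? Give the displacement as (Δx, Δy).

(0.3, 0.5)

The magenta cube started near (2.6, 3.0) and ended near (2.9, 3.5).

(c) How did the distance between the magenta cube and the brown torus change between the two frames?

-1.4

The distance was about 13.3 in the first image and 11.9 in the second, so they moved 1.4 units closer together.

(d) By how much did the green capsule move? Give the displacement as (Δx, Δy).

(1.4, -0.9)

The green capsule started near (14.1, 8.1) and ended near (15.5, 7.2).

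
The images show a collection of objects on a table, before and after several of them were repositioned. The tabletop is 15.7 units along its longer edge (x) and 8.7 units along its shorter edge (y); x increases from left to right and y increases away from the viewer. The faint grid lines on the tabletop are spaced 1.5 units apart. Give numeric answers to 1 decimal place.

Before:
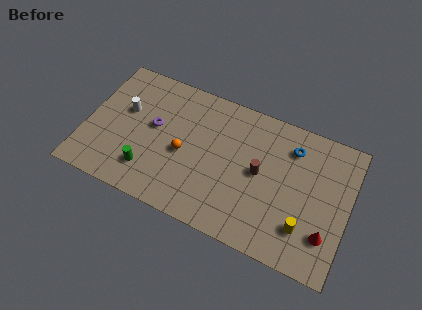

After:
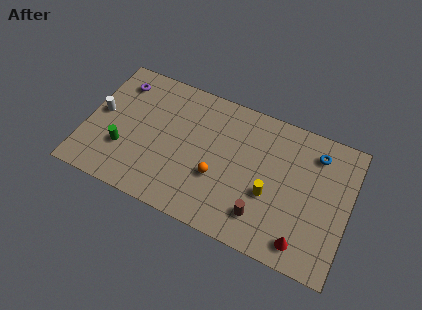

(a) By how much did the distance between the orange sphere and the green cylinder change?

+2.9

The distance was about 2.7 in the first image and 5.6 in the second, so they moved 2.9 units further apart.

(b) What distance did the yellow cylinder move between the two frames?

2.5

From (13.3, 2.2) to (11.1, 3.4), the yellow cylinder covered √(2.2² + 1.2²) ≈ 2.5 units.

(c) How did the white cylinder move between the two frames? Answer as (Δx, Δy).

(-1.4, -0.7)

The white cylinder started near (2.2, 5.3) and ended near (0.8, 4.6).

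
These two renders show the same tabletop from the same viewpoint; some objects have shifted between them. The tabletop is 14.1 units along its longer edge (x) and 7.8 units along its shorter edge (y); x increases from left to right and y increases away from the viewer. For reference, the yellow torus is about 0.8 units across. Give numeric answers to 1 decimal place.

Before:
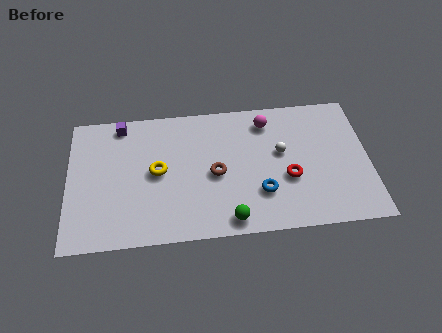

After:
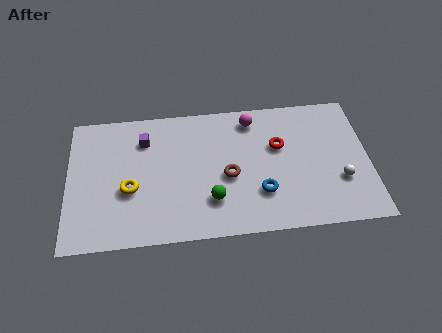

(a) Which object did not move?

the blue torus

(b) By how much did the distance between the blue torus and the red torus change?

+1.3

Before: roughly 1.5 units apart; after: 2.8. That's 1.3 units further apart.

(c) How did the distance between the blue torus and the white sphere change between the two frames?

+1.3

Before: roughly 2.4 units apart; after: 3.7. That's 1.3 units further apart.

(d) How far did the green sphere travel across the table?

1.4

The green sphere was near (7.5, 0.9) before and (6.7, 2.1) after, so it travelled √(0.8² + 1.2²) ≈ 1.4 units.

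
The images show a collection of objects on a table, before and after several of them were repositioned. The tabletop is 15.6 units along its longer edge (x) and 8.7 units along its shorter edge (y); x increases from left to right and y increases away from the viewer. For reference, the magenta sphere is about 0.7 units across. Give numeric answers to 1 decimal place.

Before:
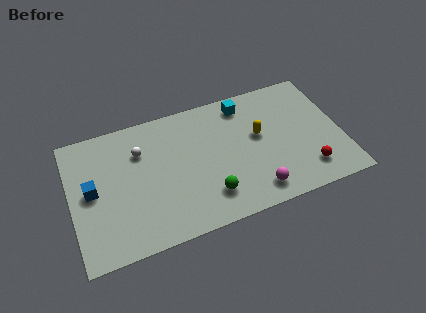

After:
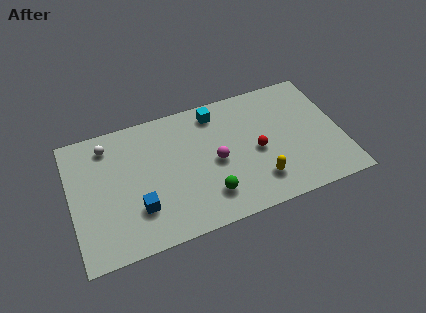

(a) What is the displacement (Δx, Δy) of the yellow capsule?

(-0.3, -3.0)

The yellow capsule started near (10.9, 5.0) and ended near (10.6, 2.0).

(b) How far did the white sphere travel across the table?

2.1

The white sphere was near (4.1, 6.2) before and (2.3, 7.2) after, so it travelled √(1.8² + 1.0²) ≈ 2.1 units.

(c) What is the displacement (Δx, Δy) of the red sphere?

(-2.7, 2.2)

From the two frames, the red sphere sits at roughly (13.4, 1.8) before and (10.7, 4.0) after.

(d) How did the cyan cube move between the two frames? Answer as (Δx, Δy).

(-1.7, 0.0)

From the two frames, the cyan cube sits at roughly (10.3, 7.4) before and (8.6, 7.4) after.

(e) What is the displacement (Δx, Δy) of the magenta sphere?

(-2.0, 2.7)

From the two frames, the magenta sphere sits at roughly (10.3, 1.4) before and (8.3, 4.1) after.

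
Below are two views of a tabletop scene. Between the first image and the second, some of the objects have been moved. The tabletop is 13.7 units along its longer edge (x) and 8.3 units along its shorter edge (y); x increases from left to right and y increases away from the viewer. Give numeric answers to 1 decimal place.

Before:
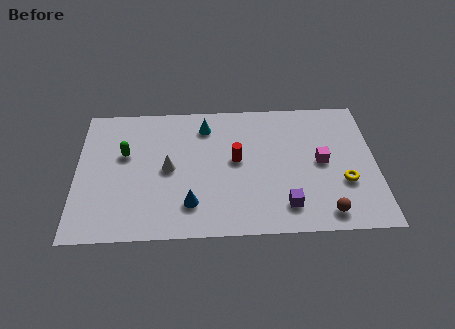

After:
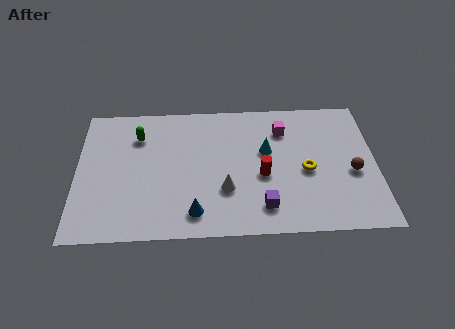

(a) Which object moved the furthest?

the cyan cone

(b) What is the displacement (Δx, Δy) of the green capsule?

(0.6, 1.1)

From the two frames, the green capsule sits at roughly (2.2, 5.1) before and (2.8, 6.2) after.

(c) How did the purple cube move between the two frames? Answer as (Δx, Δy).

(-1.0, 0.0)

The purple cube started near (9.5, 1.6) and ended near (8.5, 1.6).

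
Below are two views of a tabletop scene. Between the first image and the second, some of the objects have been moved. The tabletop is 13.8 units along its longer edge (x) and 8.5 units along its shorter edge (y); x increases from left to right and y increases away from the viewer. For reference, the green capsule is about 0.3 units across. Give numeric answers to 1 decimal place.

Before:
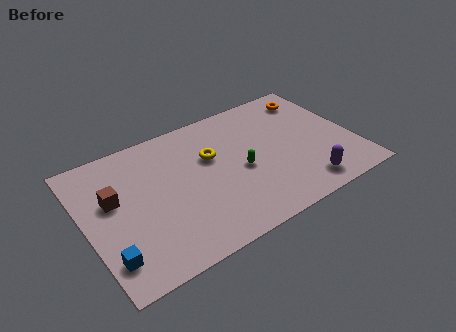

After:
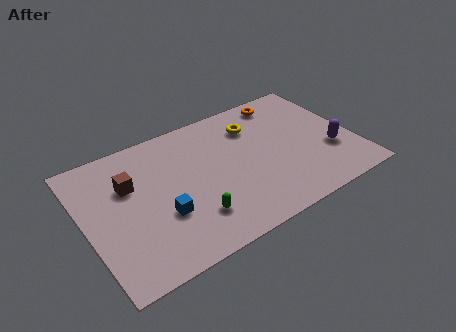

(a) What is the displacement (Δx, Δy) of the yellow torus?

(2.4, 1.0)

The yellow torus was at about (6.6, 5.4) and moved to about (9.0, 6.4).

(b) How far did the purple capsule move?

2.3

The purple capsule was near (10.8, 1.3) before and (12.5, 2.9) after, so it travelled √(1.7² + 1.6²) ≈ 2.3 units.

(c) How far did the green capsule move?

3.3

From (7.9, 3.8) to (5.1, 2.1), the green capsule covered √(2.8² + 1.7²) ≈ 3.3 units.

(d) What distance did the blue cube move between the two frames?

3.1

The blue cube moved from about (0.8, 1.8) to (3.7, 3.0), a distance of √(2.9² + 1.2²) ≈ 3.1.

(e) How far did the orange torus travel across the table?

1.6

The orange torus moved from about (12.3, 7.0) to (10.8, 7.4), a distance of √(1.5² + 0.4²) ≈ 1.6.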